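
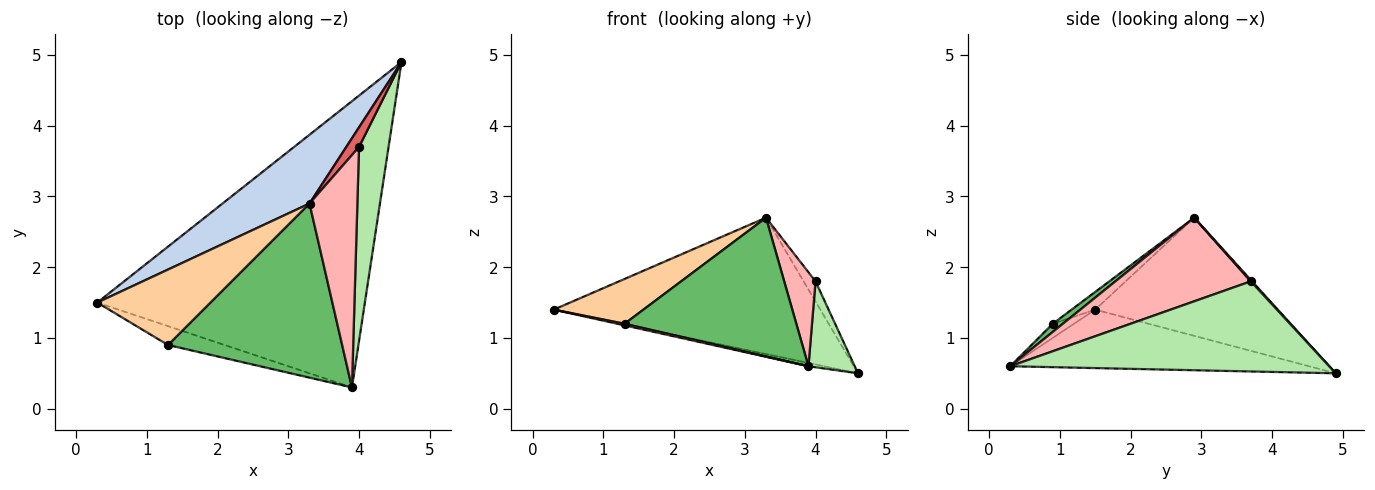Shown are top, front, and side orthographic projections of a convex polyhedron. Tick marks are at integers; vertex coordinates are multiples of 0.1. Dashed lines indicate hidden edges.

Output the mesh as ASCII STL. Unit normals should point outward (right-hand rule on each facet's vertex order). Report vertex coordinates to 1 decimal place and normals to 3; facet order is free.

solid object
 facet normal -0.213 0.011 -0.977
  outer loop
   vertex 3.9 0.3 0.6
   vertex 0.3 1.5 1.4
   vertex 4.6 4.9 0.5
  endloop
 endfacet
 facet normal -0.522 0.762 0.384
  outer loop
   vertex 3.3 2.9 2.7
   vertex 4.6 4.9 0.5
   vertex 0.3 1.5 1.4
  endloop
 endfacet
 facet normal -0.242 -0.081 -0.967
  outer loop
   vertex 1.3 0.9 1.2
   vertex 0.3 1.5 1.4
   vertex 3.9 0.3 0.6
  endloop
 endfacet
 facet normal -0.133 -0.506 0.852
  outer loop
   vertex 1.3 0.9 1.2
   vertex 3.3 2.9 2.7
   vertex 0.3 1.5 1.4
  endloop
 endfacet
 facet normal 0.037 -0.623 0.782
  outer loop
   vertex 1.3 0.9 1.2
   vertex 3.9 0.3 0.6
   vertex 3.3 2.9 2.7
  endloop
 endfacet
 facet normal 0.941 -0.137 0.308
  outer loop
   vertex 4.0 3.7 1.8
   vertex 3.9 0.3 0.6
   vertex 4.6 4.9 0.5
  endloop
 endfacet
 facet normal 0.077 0.715 0.695
  outer loop
   vertex 4.0 3.7 1.8
   vertex 4.6 4.9 0.5
   vertex 3.3 2.9 2.7
  endloop
 endfacet
 facet normal 0.851 -0.197 0.487
  outer loop
   vertex 4.0 3.7 1.8
   vertex 3.3 2.9 2.7
   vertex 3.9 0.3 0.6
  endloop
 endfacet
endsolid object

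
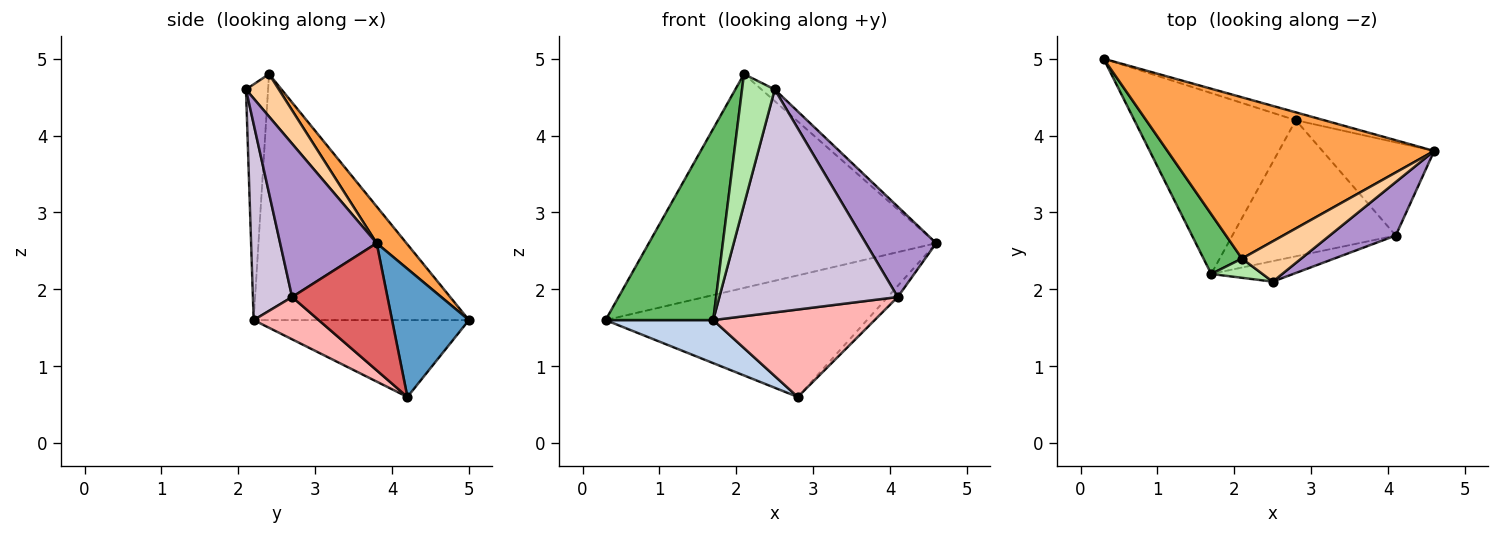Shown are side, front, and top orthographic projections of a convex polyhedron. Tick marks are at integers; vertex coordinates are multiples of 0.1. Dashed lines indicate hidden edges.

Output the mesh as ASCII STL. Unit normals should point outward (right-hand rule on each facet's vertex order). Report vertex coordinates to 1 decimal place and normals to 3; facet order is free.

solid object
 facet normal 0.282 0.958 -0.062
  outer loop
   vertex 2.8 4.2 0.6
   vertex 0.3 5.0 1.6
   vertex 4.6 3.8 2.6
  endloop
 endfacet
 facet normal -0.420 -0.210 -0.883
  outer loop
   vertex 1.7 2.2 1.6
   vertex 0.3 5.0 1.6
   vertex 2.8 4.2 0.6
  endloop
 endfacet
 facet normal 0.082 0.796 0.600
  outer loop
   vertex 2.1 2.4 4.8
   vertex 4.6 3.8 2.6
   vertex 0.3 5.0 1.6
  endloop
 endfacet
 facet normal 0.567 0.229 0.791
  outer loop
   vertex 2.1 2.4 4.8
   vertex 2.5 2.1 4.6
   vertex 4.6 3.8 2.6
  endloop
 endfacet
 facet normal -0.886 -0.443 0.138
  outer loop
   vertex 2.1 2.4 4.8
   vertex 0.3 5.0 1.6
   vertex 1.7 2.2 1.6
  endloop
 endfacet
 facet normal -0.556 -0.822 0.121
  outer loop
   vertex 2.1 2.4 4.8
   vertex 1.7 2.2 1.6
   vertex 2.5 2.1 4.6
  endloop
 endfacet
 facet normal 0.749 0.078 -0.658
  outer loop
   vertex 4.1 2.7 1.9
   vertex 2.8 4.2 0.6
   vertex 4.6 3.8 2.6
  endloop
 endfacet
 facet normal 0.213 -0.528 -0.822
  outer loop
   vertex 4.1 2.7 1.9
   vertex 1.7 2.2 1.6
   vertex 2.8 4.2 0.6
  endloop
 endfacet
 facet normal 0.763 -0.556 0.329
  outer loop
   vertex 4.1 2.7 1.9
   vertex 4.6 3.8 2.6
   vertex 2.5 2.1 4.6
  endloop
 endfacet
 facet normal 0.214 -0.973 -0.089
  outer loop
   vertex 4.1 2.7 1.9
   vertex 2.5 2.1 4.6
   vertex 1.7 2.2 1.6
  endloop
 endfacet
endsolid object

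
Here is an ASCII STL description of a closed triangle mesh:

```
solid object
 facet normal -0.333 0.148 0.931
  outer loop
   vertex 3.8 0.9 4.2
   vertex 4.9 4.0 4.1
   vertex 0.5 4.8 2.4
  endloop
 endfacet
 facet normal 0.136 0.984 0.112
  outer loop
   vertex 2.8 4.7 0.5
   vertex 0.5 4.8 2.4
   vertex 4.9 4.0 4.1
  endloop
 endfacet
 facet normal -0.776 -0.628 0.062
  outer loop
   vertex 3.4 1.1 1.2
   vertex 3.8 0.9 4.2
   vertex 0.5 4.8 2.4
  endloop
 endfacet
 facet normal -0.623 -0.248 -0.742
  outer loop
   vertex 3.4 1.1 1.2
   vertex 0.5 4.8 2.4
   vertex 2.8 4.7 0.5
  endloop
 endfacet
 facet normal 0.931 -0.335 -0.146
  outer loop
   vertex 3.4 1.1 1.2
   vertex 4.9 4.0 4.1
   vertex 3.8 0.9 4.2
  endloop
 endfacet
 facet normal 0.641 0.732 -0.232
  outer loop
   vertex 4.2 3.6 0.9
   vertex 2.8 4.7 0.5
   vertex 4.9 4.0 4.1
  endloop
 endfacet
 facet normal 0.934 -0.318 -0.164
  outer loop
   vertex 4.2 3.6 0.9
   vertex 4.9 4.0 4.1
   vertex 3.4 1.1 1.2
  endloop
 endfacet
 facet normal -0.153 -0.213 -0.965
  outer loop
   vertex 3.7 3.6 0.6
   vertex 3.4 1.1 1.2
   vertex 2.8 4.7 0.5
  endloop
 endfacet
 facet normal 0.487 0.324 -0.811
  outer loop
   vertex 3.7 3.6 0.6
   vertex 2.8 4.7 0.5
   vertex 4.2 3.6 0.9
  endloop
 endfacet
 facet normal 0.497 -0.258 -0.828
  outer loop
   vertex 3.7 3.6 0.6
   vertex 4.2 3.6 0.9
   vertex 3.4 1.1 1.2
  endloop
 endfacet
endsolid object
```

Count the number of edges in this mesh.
15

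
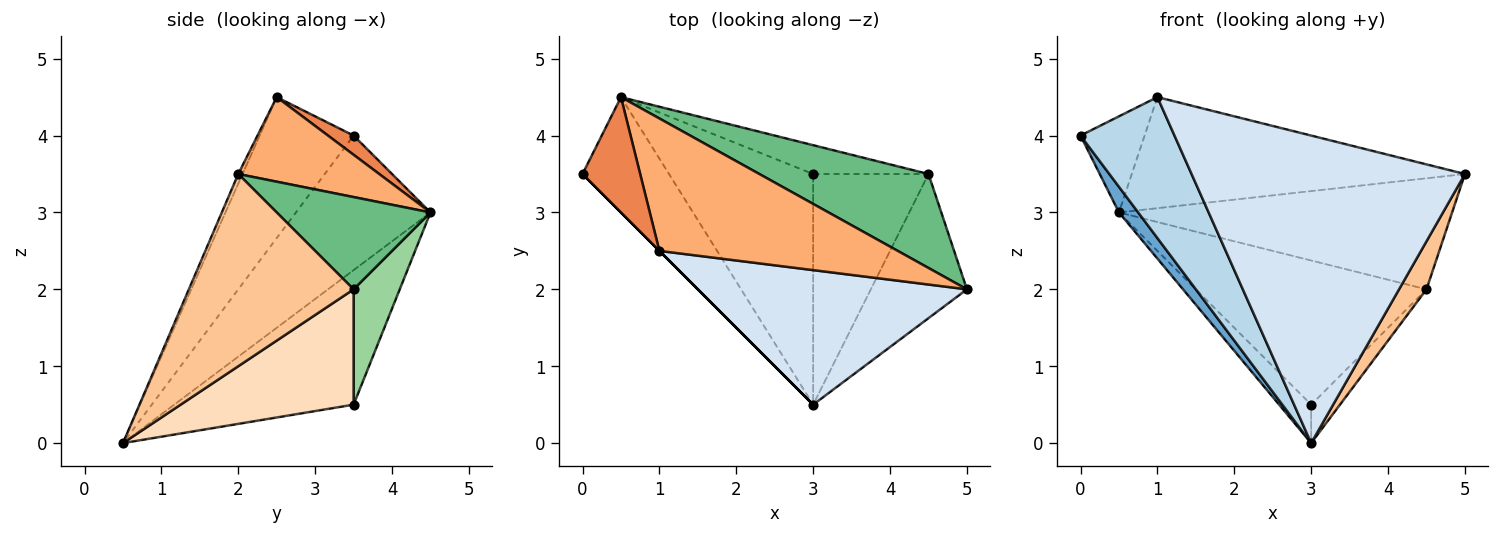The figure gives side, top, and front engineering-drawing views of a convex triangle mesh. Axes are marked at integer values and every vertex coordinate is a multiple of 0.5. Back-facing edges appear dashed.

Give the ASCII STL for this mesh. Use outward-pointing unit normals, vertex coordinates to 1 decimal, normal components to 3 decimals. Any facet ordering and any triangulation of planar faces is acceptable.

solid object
 facet normal -0.835 -0.119 -0.537
  outer loop
   vertex 0.5 4.5 3.0
   vertex 3.0 0.5 0.0
   vertex 0.0 3.5 4.0
  endloop
 endfacet
 facet normal -0.677 0.121 -0.726
  outer loop
   vertex 3.0 3.5 0.5
   vertex 3.0 0.5 0.0
   vertex 0.5 4.5 3.0
  endloop
 endfacet
 facet normal -0.707 -0.707 0.000
  outer loop
   vertex 1.0 2.5 4.5
   vertex 0.0 3.5 4.0
   vertex 3.0 0.5 0.0
  endloop
 endfacet
 facet normal -0.014 -0.916 0.401
  outer loop
   vertex 1.0 2.5 4.5
   vertex 3.0 0.5 0.0
   vertex 5.0 2.0 3.5
  endloop
 endfacet
 facet normal 0.248 0.620 0.744
  outer loop
   vertex 1.0 2.5 4.5
   vertex 0.5 4.5 3.0
   vertex 0.0 3.5 4.0
  endloop
 endfacet
 facet normal 0.262 0.620 0.739
  outer loop
   vertex 1.0 2.5 4.5
   vertex 5.0 2.0 3.5
   vertex 0.5 4.5 3.0
  endloop
 endfacet
 facet normal 0.885 -0.147 -0.442
  outer loop
   vertex 4.5 3.5 2.0
   vertex 5.0 2.0 3.5
   vertex 3.0 0.5 0.0
  endloop
 endfacet
 facet normal 0.702 0.117 -0.702
  outer loop
   vertex 4.5 3.5 2.0
   vertex 3.0 0.5 0.0
   vertex 3.0 3.5 0.5
  endloop
 endfacet
 facet normal 0.332 0.720 0.609
  outer loop
   vertex 4.5 3.5 2.0
   vertex 0.5 4.5 3.0
   vertex 5.0 2.0 3.5
  endloop
 endfacet
 facet normal 0.192 0.962 -0.192
  outer loop
   vertex 4.5 3.5 2.0
   vertex 3.0 3.5 0.5
   vertex 0.5 4.5 3.0
  endloop
 endfacet
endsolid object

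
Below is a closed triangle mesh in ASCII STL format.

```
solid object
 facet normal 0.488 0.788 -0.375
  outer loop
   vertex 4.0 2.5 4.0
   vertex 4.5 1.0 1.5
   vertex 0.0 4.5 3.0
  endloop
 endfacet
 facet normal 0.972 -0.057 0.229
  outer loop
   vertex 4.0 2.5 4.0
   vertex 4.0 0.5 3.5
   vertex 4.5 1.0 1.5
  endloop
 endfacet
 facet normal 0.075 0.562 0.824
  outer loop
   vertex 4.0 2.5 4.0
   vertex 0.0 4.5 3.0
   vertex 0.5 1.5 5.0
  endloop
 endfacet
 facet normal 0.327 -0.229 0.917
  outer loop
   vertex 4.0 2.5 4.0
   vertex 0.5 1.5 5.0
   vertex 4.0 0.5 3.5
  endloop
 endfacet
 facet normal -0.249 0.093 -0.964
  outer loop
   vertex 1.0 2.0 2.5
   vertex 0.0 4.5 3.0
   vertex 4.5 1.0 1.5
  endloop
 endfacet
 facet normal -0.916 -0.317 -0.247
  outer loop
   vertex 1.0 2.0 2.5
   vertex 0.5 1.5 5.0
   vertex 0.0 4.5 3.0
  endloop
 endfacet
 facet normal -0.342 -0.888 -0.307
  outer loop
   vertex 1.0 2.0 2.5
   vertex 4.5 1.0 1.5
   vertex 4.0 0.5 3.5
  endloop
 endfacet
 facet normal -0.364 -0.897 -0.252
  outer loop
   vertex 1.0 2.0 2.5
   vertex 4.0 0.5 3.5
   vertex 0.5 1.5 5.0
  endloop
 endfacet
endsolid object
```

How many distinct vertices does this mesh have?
6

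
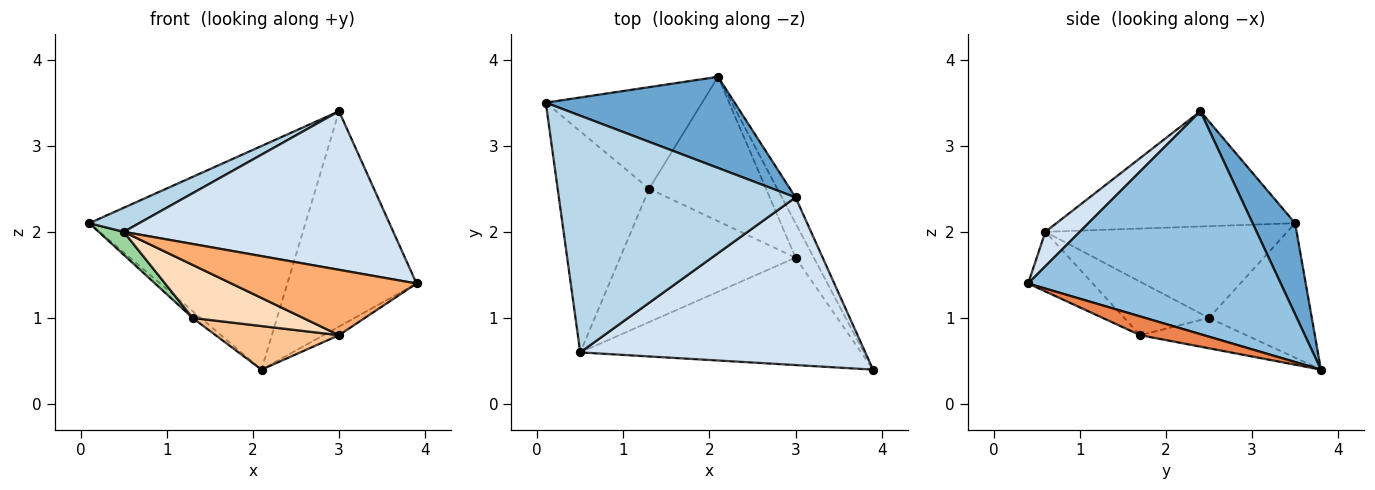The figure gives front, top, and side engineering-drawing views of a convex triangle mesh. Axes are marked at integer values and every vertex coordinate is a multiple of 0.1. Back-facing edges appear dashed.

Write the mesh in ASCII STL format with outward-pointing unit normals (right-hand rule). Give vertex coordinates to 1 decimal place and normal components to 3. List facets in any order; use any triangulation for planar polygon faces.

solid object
 facet normal 0.179 0.911 0.371
  outer loop
   vertex 3.0 2.4 3.4
   vertex 2.1 3.8 0.4
   vertex 0.1 3.5 2.1
  endloop
 endfacet
 facet normal 0.889 0.455 -0.055
  outer loop
   vertex 3.0 2.4 3.4
   vertex 3.9 0.4 1.4
   vertex 2.1 3.8 0.4
  endloop
 endfacet
 facet normal -0.436 -0.091 0.895
  outer loop
   vertex 0.5 0.6 2.0
   vertex 3.0 2.4 3.4
   vertex 0.1 3.5 2.1
  endloop
 endfacet
 facet normal 0.087 -0.684 0.724
  outer loop
   vertex 0.5 0.6 2.0
   vertex 3.9 0.4 1.4
   vertex 3.0 2.4 3.4
  endloop
 endfacet
 facet normal 0.706 0.172 -0.687
  outer loop
   vertex 3.0 1.7 0.8
   vertex 2.1 3.8 0.4
   vertex 3.9 0.4 1.4
  endloop
 endfacet
 facet normal -0.178 -0.511 -0.841
  outer loop
   vertex 3.0 1.7 0.8
   vertex 3.9 0.4 1.4
   vertex 0.5 0.6 2.0
  endloop
 endfacet
 facet normal -0.241 -0.280 -0.929
  outer loop
   vertex 1.3 2.5 1.0
   vertex 2.1 3.8 0.4
   vertex 3.0 1.7 0.8
  endloop
 endfacet
 facet normal -0.273 -0.356 -0.894
  outer loop
   vertex 1.3 2.5 1.0
   vertex 3.0 1.7 0.8
   vertex 0.5 0.6 2.0
  endloop
 endfacet
 facet normal -0.651 0.051 -0.757
  outer loop
   vertex 1.3 2.5 1.0
   vertex 0.1 3.5 2.1
   vertex 2.1 3.8 0.4
  endloop
 endfacet
 facet normal -0.706 -0.073 -0.704
  outer loop
   vertex 1.3 2.5 1.0
   vertex 0.5 0.6 2.0
   vertex 0.1 3.5 2.1
  endloop
 endfacet
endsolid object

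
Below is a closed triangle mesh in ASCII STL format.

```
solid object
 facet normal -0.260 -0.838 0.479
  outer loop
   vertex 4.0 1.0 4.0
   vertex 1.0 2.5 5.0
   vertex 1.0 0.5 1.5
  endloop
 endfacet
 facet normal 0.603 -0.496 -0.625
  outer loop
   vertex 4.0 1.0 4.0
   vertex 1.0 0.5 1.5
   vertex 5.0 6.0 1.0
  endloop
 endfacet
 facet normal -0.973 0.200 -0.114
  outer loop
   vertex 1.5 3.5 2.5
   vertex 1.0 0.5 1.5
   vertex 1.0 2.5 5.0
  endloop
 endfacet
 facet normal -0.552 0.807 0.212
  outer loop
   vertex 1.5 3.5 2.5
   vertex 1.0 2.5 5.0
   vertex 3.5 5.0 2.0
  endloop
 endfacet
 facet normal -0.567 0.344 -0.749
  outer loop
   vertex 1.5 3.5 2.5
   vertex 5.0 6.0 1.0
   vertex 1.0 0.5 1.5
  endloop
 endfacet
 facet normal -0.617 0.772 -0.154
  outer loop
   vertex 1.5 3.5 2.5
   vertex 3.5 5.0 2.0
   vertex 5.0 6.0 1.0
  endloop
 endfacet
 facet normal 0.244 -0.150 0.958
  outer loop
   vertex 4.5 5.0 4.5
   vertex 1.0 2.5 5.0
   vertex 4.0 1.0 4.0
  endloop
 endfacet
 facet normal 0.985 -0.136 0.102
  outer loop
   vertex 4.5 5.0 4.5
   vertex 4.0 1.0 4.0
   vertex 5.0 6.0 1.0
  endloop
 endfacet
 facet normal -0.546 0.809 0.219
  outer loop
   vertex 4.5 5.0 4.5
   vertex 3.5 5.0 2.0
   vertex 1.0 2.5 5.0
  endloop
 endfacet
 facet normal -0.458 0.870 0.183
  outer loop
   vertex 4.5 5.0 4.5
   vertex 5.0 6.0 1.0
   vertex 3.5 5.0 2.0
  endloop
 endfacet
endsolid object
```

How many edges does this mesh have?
15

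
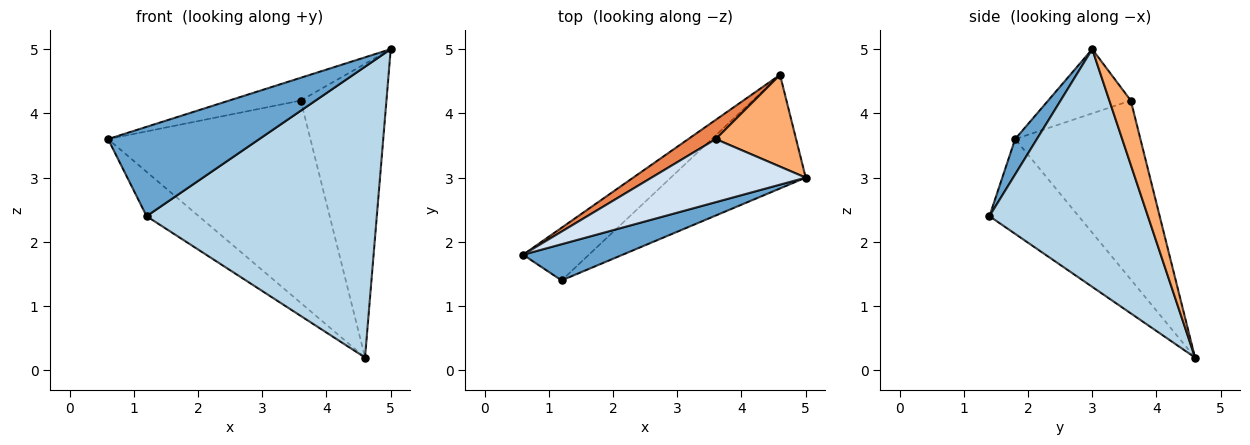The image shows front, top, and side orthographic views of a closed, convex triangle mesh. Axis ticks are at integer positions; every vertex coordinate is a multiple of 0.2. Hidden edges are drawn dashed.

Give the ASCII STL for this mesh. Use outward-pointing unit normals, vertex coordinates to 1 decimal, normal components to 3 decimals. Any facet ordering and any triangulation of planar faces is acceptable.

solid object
 facet normal 0.132 -0.919 0.372
  outer loop
   vertex 1.2 1.4 2.4
   vertex 5.0 3.0 5.0
   vertex 0.6 1.8 3.6
  endloop
 endfacet
 facet normal -0.740 0.433 -0.514
  outer loop
   vertex 1.2 1.4 2.4
   vertex 0.6 1.8 3.6
   vertex 4.6 4.6 0.2
  endloop
 endfacet
 facet normal 0.540 -0.784 -0.306
  outer loop
   vertex 1.2 1.4 2.4
   vertex 4.6 4.6 0.2
   vertex 5.0 3.0 5.0
  endloop
 endfacet
 facet normal -0.365 0.316 0.876
  outer loop
   vertex 3.6 3.6 4.2
   vertex 0.6 1.8 3.6
   vertex 5.0 3.0 5.0
  endloop
 endfacet
 facet normal -0.525 0.847 0.081
  outer loop
   vertex 3.6 3.6 4.2
   vertex 4.6 4.6 0.2
   vertex 0.6 1.8 3.6
  endloop
 endfacet
 facet normal 0.232 0.928 0.290
  outer loop
   vertex 3.6 3.6 4.2
   vertex 5.0 3.0 5.0
   vertex 4.6 4.6 0.2
  endloop
 endfacet
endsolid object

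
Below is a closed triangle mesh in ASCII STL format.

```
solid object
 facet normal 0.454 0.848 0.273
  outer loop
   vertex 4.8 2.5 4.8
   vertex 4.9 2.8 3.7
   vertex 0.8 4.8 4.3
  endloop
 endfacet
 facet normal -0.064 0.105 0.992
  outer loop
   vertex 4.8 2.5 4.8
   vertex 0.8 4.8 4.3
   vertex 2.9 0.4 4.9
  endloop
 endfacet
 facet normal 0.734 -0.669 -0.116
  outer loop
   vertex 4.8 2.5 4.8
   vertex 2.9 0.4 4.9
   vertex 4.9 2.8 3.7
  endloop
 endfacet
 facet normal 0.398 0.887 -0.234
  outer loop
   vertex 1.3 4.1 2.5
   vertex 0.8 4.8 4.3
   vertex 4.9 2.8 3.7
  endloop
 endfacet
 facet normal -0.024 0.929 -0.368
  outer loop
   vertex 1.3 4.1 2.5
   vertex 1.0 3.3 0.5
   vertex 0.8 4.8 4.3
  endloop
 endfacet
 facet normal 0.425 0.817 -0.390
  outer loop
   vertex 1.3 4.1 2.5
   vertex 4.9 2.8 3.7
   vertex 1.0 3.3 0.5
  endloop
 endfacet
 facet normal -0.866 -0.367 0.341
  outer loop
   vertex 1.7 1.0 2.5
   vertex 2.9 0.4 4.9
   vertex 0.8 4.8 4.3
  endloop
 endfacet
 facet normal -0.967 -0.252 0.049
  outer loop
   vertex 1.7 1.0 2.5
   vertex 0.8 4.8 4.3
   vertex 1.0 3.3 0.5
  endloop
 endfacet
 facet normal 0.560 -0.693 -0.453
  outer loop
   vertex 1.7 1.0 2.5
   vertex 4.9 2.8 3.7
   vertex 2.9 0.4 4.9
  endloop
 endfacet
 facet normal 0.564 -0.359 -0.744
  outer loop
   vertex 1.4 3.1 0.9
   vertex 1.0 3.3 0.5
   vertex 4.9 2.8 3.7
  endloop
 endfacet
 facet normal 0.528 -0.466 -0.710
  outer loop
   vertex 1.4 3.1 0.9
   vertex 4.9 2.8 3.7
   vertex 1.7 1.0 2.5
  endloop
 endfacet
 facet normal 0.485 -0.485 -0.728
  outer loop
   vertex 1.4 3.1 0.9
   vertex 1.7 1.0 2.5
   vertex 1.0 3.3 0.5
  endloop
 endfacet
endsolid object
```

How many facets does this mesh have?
12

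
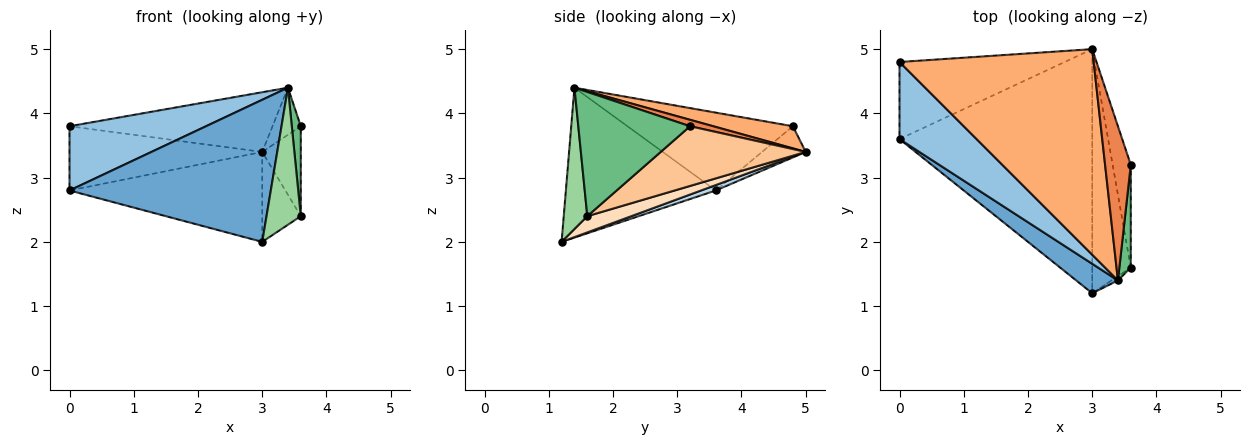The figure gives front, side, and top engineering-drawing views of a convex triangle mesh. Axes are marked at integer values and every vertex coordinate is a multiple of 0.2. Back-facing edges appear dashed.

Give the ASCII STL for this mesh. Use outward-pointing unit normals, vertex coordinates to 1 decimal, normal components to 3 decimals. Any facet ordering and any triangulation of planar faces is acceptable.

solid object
 facet normal -0.589 -0.791 0.164
  outer loop
   vertex 3.4 1.4 4.4
   vertex 0.0 3.6 2.8
   vertex 3.0 1.2 2.0
  endloop
 endfacet
 facet normal -0.613 -0.506 0.607
  outer loop
   vertex 0.0 4.8 3.8
   vertex 0.0 3.6 2.8
   vertex 3.4 1.4 4.4
  endloop
 endfacet
 facet normal 0.026 0.346 -0.938
  outer loop
   vertex 3.0 5.0 3.4
   vertex 3.0 1.2 2.0
   vertex 0.0 3.6 2.8
  endloop
 endfacet
 facet normal -0.144 0.634 -0.760
  outer loop
   vertex 3.0 5.0 3.4
   vertex 0.0 3.6 2.8
   vertex 0.0 4.8 3.8
  endloop
 endfacet
 facet normal 0.233 0.284 0.930
  outer loop
   vertex 3.0 5.0 3.4
   vertex 3.4 1.4 4.4
   vertex 3.6 3.2 3.8
  endloop
 endfacet
 facet normal 0.109 0.277 0.955
  outer loop
   vertex 3.0 5.0 3.4
   vertex 0.0 4.8 3.8
   vertex 3.4 1.4 4.4
  endloop
 endfacet
 facet normal 0.927 0.246 -0.282
  outer loop
   vertex 3.6 1.6 2.4
   vertex 3.0 5.0 3.4
   vertex 3.6 3.2 3.8
  endloop
 endfacet
 facet normal 0.367 0.322 -0.873
  outer loop
   vertex 3.6 1.6 2.4
   vertex 3.0 1.2 2.0
   vertex 3.0 5.0 3.4
  endloop
 endfacet
 facet normal 0.993 -0.080 0.091
  outer loop
   vertex 3.6 1.6 2.4
   vertex 3.6 3.2 3.8
   vertex 3.4 1.4 4.4
  endloop
 endfacet
 facet normal 0.566 -0.824 -0.026
  outer loop
   vertex 3.6 1.6 2.4
   vertex 3.4 1.4 4.4
   vertex 3.0 1.2 2.0
  endloop
 endfacet
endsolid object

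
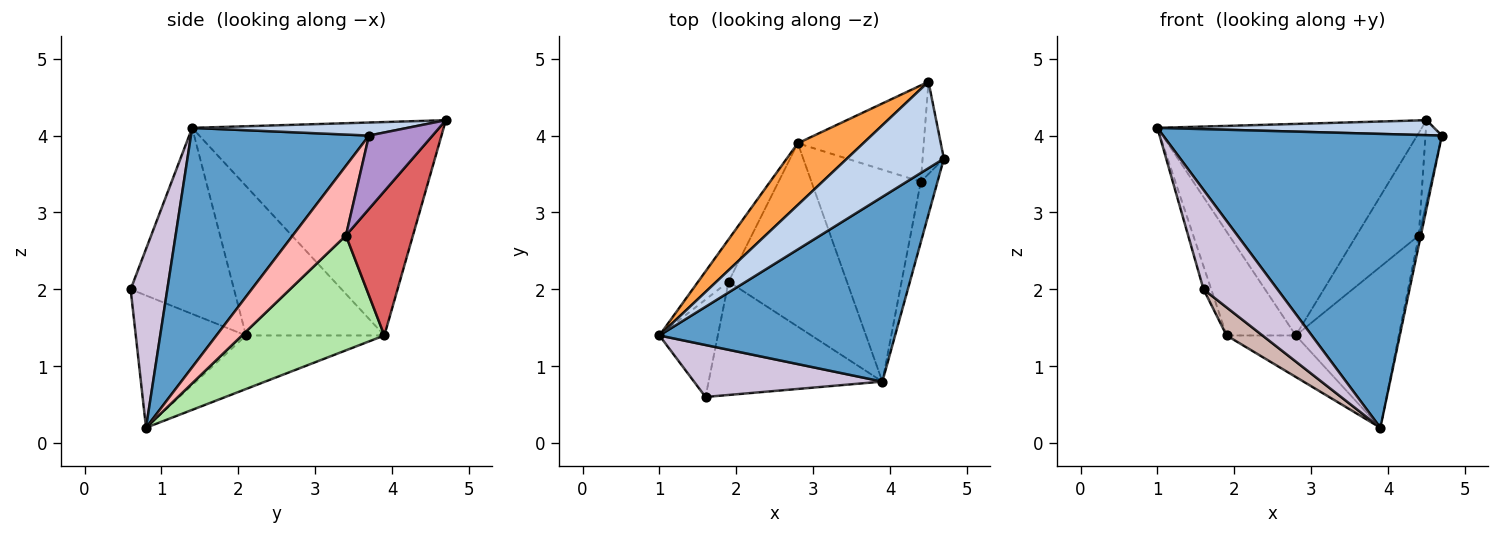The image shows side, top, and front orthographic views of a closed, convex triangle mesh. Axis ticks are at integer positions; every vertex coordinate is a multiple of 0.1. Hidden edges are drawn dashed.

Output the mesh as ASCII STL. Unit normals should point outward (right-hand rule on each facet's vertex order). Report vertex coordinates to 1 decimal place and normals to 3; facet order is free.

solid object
 facet normal 0.476 -0.745 0.468
  outer loop
   vertex 3.9 0.8 0.2
   vertex 4.7 3.7 4.0
   vertex 1.0 1.4 4.1
  endloop
 endfacet
 facet normal 0.131 -0.169 0.977
  outer loop
   vertex 4.5 4.7 4.2
   vertex 1.0 1.4 4.1
   vertex 4.7 3.7 4.0
  endloop
 endfacet
 facet normal -0.674 0.709 0.207
  outer loop
   vertex 2.8 3.9 1.4
   vertex 1.0 1.4 4.1
   vertex 4.5 4.7 4.2
  endloop
 endfacet
 facet normal -0.880 0.440 -0.179
  outer loop
   vertex 1.9 2.1 1.4
   vertex 1.0 1.4 4.1
   vertex 2.8 3.9 1.4
  endloop
 endfacet
 facet normal -0.404 0.202 -0.892
  outer loop
   vertex 1.9 2.1 1.4
   vertex 2.8 3.9 1.4
   vertex 3.9 0.8 0.2
  endloop
 endfacet
 facet normal 0.641 0.464 -0.611
  outer loop
   vertex 4.4 3.4 2.7
   vertex 3.9 0.8 0.2
   vertex 2.8 3.9 1.4
  endloop
 endfacet
 facet normal 0.617 0.574 -0.539
  outer loop
   vertex 4.4 3.4 2.7
   vertex 2.8 3.9 1.4
   vertex 4.5 4.7 4.2
  endloop
 endfacet
 facet normal 0.972 0.037 -0.233
  outer loop
   vertex 4.4 3.4 2.7
   vertex 4.7 3.7 4.0
   vertex 3.9 0.8 0.2
  endloop
 endfacet
 facet normal 0.932 0.241 -0.271
  outer loop
   vertex 4.4 3.4 2.7
   vertex 4.5 4.7 4.2
   vertex 4.7 3.7 4.0
  endloop
 endfacet
 facet normal 0.402 -0.811 0.424
  outer loop
   vertex 1.6 0.6 2.0
   vertex 3.9 0.8 0.2
   vertex 1.0 1.4 4.1
  endloop
 endfacet
 facet normal -0.952 0.071 -0.299
  outer loop
   vertex 1.6 0.6 2.0
   vertex 1.0 1.4 4.1
   vertex 1.9 2.1 1.4
  endloop
 endfacet
 facet normal -0.594 -0.193 -0.781
  outer loop
   vertex 1.6 0.6 2.0
   vertex 1.9 2.1 1.4
   vertex 3.9 0.8 0.2
  endloop
 endfacet
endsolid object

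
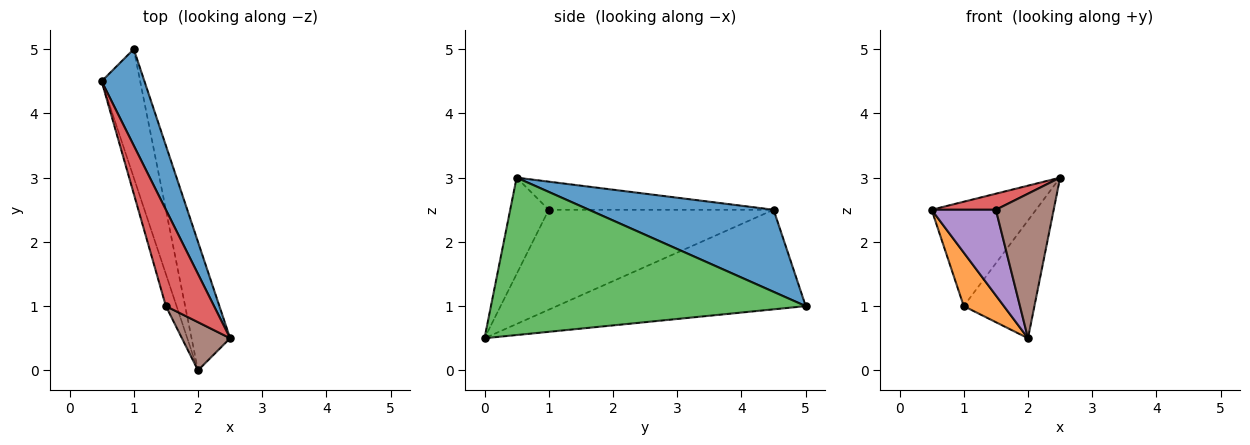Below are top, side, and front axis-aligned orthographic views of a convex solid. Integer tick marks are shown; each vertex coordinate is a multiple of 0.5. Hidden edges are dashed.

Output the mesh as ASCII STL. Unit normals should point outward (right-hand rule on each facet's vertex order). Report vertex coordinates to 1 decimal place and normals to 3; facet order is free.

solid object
 facet normal 0.793 0.448 0.414
  outer loop
   vertex 1.0 5.0 1.0
   vertex 0.5 4.5 2.5
   vertex 2.5 0.5 3.0
  endloop
 endfacet
 facet normal -0.922 -0.149 -0.357
  outer loop
   vertex 1.0 5.0 1.0
   vertex 2.0 0.0 0.5
   vertex 0.5 4.5 2.5
  endloop
 endfacet
 facet normal 0.949 0.213 -0.232
  outer loop
   vertex 1.0 5.0 1.0
   vertex 2.5 0.5 3.0
   vertex 2.0 0.0 0.5
  endloop
 endfacet
 facet normal -0.499 -0.142 0.855
  outer loop
   vertex 1.5 1.0 2.5
   vertex 2.5 0.5 3.0
   vertex 0.5 4.5 2.5
  endloop
 endfacet
 facet normal -0.956 -0.273 -0.102
  outer loop
   vertex 1.5 1.0 2.5
   vertex 0.5 4.5 2.5
   vertex 2.0 0.0 0.5
  endloop
 endfacet
 facet normal -0.535 -0.802 0.267
  outer loop
   vertex 1.5 1.0 2.5
   vertex 2.0 0.0 0.5
   vertex 2.5 0.5 3.0
  endloop
 endfacet
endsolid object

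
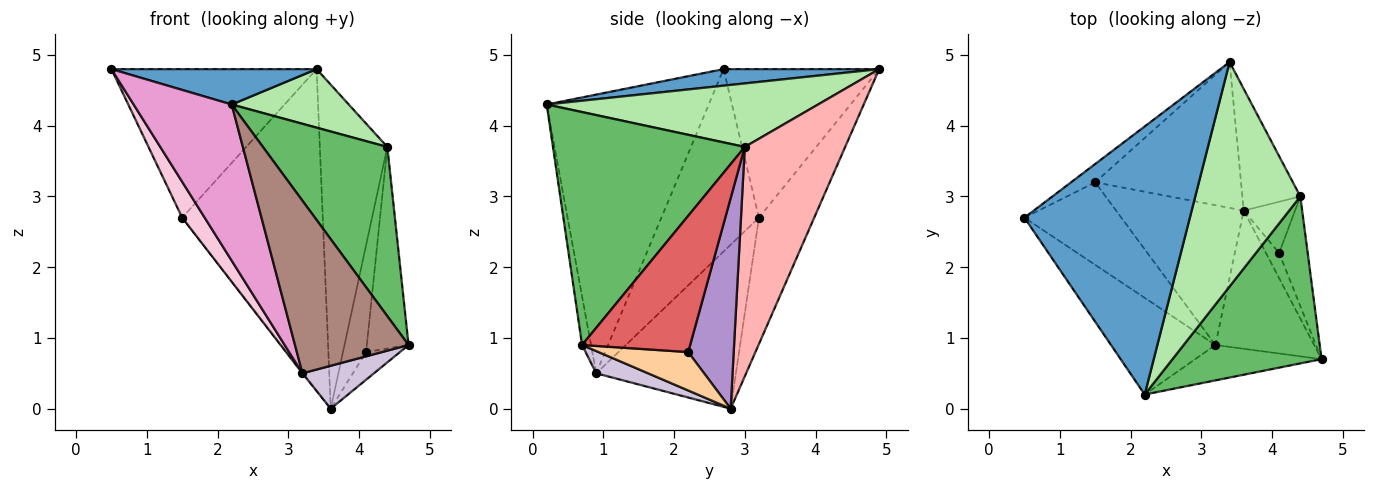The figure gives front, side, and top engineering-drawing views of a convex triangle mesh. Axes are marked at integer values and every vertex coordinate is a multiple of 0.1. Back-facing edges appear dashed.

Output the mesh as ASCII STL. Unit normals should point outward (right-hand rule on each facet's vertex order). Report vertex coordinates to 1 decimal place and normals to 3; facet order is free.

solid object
 facet normal 0.099 -0.130 0.987
  outer loop
   vertex 2.2 0.2 4.3
   vertex 3.4 4.9 4.8
   vertex 0.5 2.7 4.8
  endloop
 endfacet
 facet normal -0.601 0.793 -0.098
  outer loop
   vertex 1.5 3.2 2.7
   vertex 0.5 2.7 4.8
   vertex 3.4 4.9 4.8
  endloop
 endfacet
 facet normal -0.337 0.857 -0.389
  outer loop
   vertex 1.5 3.2 2.7
   vertex 3.4 4.9 4.8
   vertex 3.6 2.8 0.0
  endloop
 endfacet
 facet normal 0.891 0.336 -0.305
  outer loop
   vertex 4.1 2.2 0.8
   vertex 4.7 0.7 0.9
   vertex 3.6 2.8 0.0
  endloop
 endfacet
 facet normal 0.739 -0.479 0.473
  outer loop
   vertex 4.4 3.0 3.7
   vertex 2.2 0.2 4.3
   vertex 4.7 0.7 0.9
  endloop
 endfacet
 facet normal 0.505 -0.218 0.835
  outer loop
   vertex 4.4 3.0 3.7
   vertex 3.4 4.9 4.8
   vertex 2.2 0.2 4.3
  endloop
 endfacet
 facet normal 0.916 0.353 -0.192
  outer loop
   vertex 4.4 3.0 3.7
   vertex 4.7 0.7 0.9
   vertex 4.1 2.2 0.8
  endloop
 endfacet
 facet normal 0.812 0.546 -0.205
  outer loop
   vertex 4.4 3.0 3.7
   vertex 3.6 2.8 0.0
   vertex 3.4 4.9 4.8
  endloop
 endfacet
 facet normal 0.871 0.443 -0.212
  outer loop
   vertex 4.4 3.0 3.7
   vertex 4.1 2.2 0.8
   vertex 3.6 2.8 0.0
  endloop
 endfacet
 facet normal 0.210 -0.290 -0.934
  outer loop
   vertex 3.2 0.9 0.5
   vertex 3.6 2.8 0.0
   vertex 4.7 0.7 0.9
  endloop
 endfacet
 facet normal -0.077 -0.977 -0.200
  outer loop
   vertex 3.2 0.9 0.5
   vertex 4.7 0.7 0.9
   vertex 2.2 0.2 4.3
  endloop
 endfacet
 facet normal -0.789 0.004 -0.614
  outer loop
   vertex 3.2 0.9 0.5
   vertex 1.5 3.2 2.7
   vertex 3.6 2.8 0.0
  endloop
 endfacet
 facet normal -0.815 -0.493 -0.305
  outer loop
   vertex 3.2 0.9 0.5
   vertex 2.2 0.2 4.3
   vertex 0.5 2.7 4.8
  endloop
 endfacet
 facet normal -0.865 -0.200 -0.460
  outer loop
   vertex 3.2 0.9 0.5
   vertex 0.5 2.7 4.8
   vertex 1.5 3.2 2.7
  endloop
 endfacet
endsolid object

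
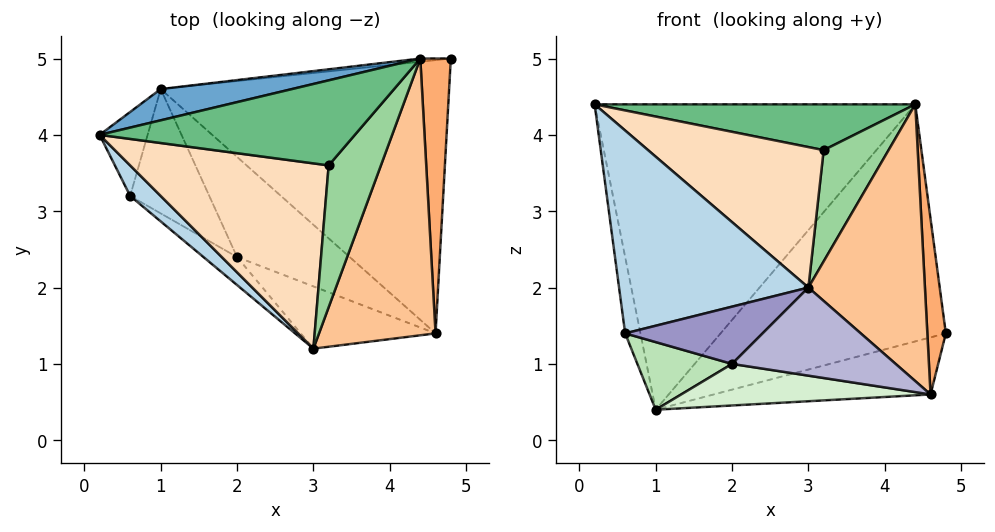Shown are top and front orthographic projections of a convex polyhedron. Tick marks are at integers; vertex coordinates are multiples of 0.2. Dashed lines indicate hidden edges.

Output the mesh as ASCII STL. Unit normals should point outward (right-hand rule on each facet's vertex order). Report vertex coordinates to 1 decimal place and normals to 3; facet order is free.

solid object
 facet normal -0.230 0.968 0.099
  outer loop
   vertex 4.4 5.0 4.4
   vertex 1.0 4.6 0.4
   vertex 0.2 4.0 4.4
  endloop
 endfacet
 facet normal -0.101 0.995 -0.013
  outer loop
   vertex 4.4 5.0 4.4
   vertex 4.8 5.0 1.4
   vertex 1.0 4.6 0.4
  endloop
 endfacet
 facet normal -0.653 -0.749 0.113
  outer loop
   vertex 0.6 3.2 1.4
   vertex 3.0 1.2 2.0
   vertex 0.2 4.0 4.4
  endloop
 endfacet
 facet normal -0.973 0.156 -0.171
  outer loop
   vertex 0.6 3.2 1.4
   vertex 0.2 4.0 4.4
   vertex 1.0 4.6 0.4
  endloop
 endfacet
 facet normal 0.230 0.199 -0.953
  outer loop
   vertex 4.6 1.4 0.6
   vertex 1.0 4.6 0.4
   vertex 4.8 5.0 1.4
  endloop
 endfacet
 facet normal 0.988 -0.084 0.132
  outer loop
   vertex 4.6 1.4 0.6
   vertex 4.8 5.0 1.4
   vertex 4.4 5.0 4.4
  endloop
 endfacet
 facet normal 0.577 -0.577 0.577
  outer loop
   vertex 4.6 1.4 0.6
   vertex 4.4 5.0 4.4
   vertex 3.0 1.2 2.0
  endloop
 endfacet
 facet normal 0.079 -0.602 0.794
  outer loop
   vertex 3.2 3.6 3.8
   vertex 0.2 4.0 4.4
   vertex 3.0 1.2 2.0
  endloop
 endfacet
 facet normal 0.112 -0.471 0.875
  outer loop
   vertex 3.2 3.6 3.8
   vertex 4.4 5.0 4.4
   vertex 0.2 4.0 4.4
  endloop
 endfacet
 facet normal 0.311 -0.587 0.748
  outer loop
   vertex 3.2 3.6 3.8
   vertex 3.0 1.2 2.0
   vertex 4.4 5.0 4.4
  endloop
 endfacet
 facet normal -0.464 -0.423 -0.778
  outer loop
   vertex 2.0 2.4 1.0
   vertex 0.6 3.2 1.4
   vertex 1.0 4.6 0.4
  endloop
 endfacet
 facet normal -0.278 -0.368 -0.887
  outer loop
   vertex 2.0 2.4 1.0
   vertex 1.0 4.6 0.4
   vertex 4.6 1.4 0.6
  endloop
 endfacet
 facet normal -0.538 -0.757 -0.370
  outer loop
   vertex 2.0 2.4 1.0
   vertex 3.0 1.2 2.0
   vertex 0.6 3.2 1.4
  endloop
 endfacet
 facet normal -0.374 -0.757 -0.535
  outer loop
   vertex 2.0 2.4 1.0
   vertex 4.6 1.4 0.6
   vertex 3.0 1.2 2.0
  endloop
 endfacet
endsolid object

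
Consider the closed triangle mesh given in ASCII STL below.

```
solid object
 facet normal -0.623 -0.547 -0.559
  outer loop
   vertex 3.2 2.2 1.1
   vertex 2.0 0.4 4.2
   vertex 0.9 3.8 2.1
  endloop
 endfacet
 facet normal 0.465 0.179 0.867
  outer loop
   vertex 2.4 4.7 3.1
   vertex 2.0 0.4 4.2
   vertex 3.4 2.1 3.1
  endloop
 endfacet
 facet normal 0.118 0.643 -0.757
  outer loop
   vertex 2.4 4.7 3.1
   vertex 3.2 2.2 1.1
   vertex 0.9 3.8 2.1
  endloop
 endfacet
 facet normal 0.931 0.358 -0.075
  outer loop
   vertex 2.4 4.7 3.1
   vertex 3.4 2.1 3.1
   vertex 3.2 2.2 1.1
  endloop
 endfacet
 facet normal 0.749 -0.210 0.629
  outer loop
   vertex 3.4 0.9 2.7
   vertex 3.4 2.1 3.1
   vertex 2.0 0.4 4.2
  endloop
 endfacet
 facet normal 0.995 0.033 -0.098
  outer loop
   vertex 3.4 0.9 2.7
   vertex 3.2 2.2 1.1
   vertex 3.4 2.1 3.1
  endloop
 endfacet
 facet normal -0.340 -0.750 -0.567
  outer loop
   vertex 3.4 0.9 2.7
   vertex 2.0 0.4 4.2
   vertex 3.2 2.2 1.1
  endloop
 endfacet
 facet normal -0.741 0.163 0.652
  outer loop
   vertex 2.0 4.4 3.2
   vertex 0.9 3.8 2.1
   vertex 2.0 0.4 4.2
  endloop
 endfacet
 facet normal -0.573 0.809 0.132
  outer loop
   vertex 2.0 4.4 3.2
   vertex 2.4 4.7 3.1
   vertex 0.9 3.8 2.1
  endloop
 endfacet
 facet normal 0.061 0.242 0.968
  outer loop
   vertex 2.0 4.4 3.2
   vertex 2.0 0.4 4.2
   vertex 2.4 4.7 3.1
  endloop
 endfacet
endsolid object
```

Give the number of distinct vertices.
7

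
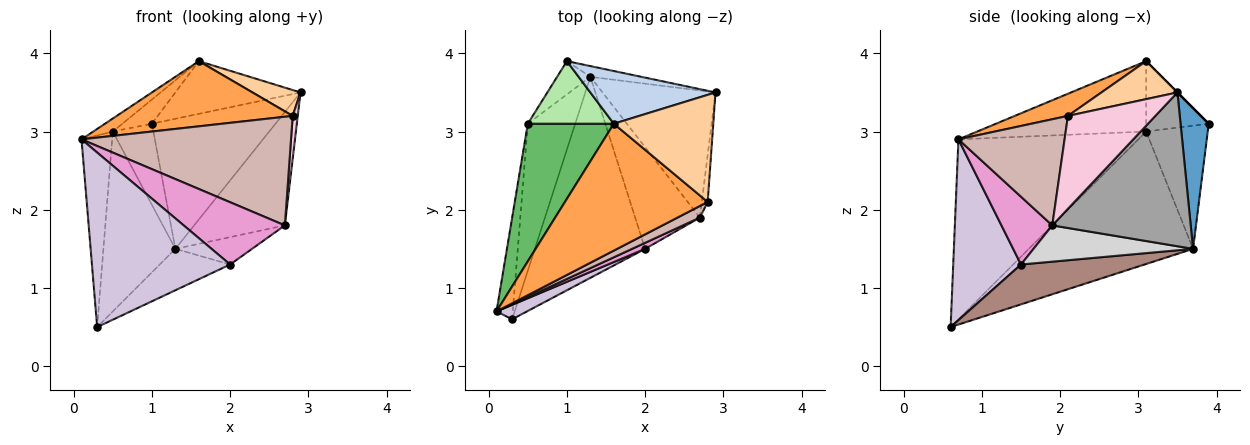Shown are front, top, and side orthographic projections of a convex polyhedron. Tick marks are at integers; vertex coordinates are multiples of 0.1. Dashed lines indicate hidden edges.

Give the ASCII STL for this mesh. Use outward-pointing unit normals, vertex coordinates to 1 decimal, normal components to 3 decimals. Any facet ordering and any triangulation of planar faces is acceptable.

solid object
 facet normal 0.221 0.972 -0.080
  outer loop
   vertex 1.3 3.7 1.5
   vertex 1.0 3.9 3.1
   vertex 2.9 3.5 3.5
  endloop
 endfacet
 facet normal 0.000 0.707 0.707
  outer loop
   vertex 1.6 3.1 3.9
   vertex 2.9 3.5 3.5
   vertex 1.0 3.9 3.1
  endloop
 endfacet
 facet normal 0.137 -0.453 0.881
  outer loop
   vertex 2.8 2.1 3.2
   vertex 1.6 3.1 3.9
   vertex 0.1 0.7 2.9
  endloop
 endfacet
 facet normal 0.348 -0.220 0.911
  outer loop
   vertex 2.8 2.1 3.2
   vertex 2.9 3.5 3.5
   vertex 1.6 3.1 3.9
  endloop
 endfacet
 facet normal -0.632 0.073 0.772
  outer loop
   vertex 0.5 3.1 3.0
   vertex 0.1 0.7 2.9
   vertex 1.6 3.1 3.9
  endloop
 endfacet
 facet normal -0.607 0.286 0.742
  outer loop
   vertex 0.5 3.1 3.0
   vertex 1.6 3.1 3.9
   vertex 1.0 3.9 3.1
  endloop
 endfacet
 facet normal -0.982 0.167 -0.089
  outer loop
   vertex 0.5 3.1 3.0
   vertex 0.3 0.6 0.5
   vertex 0.1 0.7 2.9
  endloop
 endfacet
 facet normal -0.815 0.537 -0.220
  outer loop
   vertex 0.5 3.1 3.0
   vertex 1.0 3.9 3.1
   vertex 1.3 3.7 1.5
  endloop
 endfacet
 facet normal -0.870 0.381 -0.312
  outer loop
   vertex 0.5 3.1 3.0
   vertex 1.3 3.7 1.5
   vertex 0.3 0.6 0.5
  endloop
 endfacet
 facet normal 0.439 -0.895 0.074
  outer loop
   vertex 2.0 1.5 1.3
   vertex 0.1 0.7 2.9
   vertex 0.3 0.6 0.5
  endloop
 endfacet
 facet normal 0.334 0.190 -0.923
  outer loop
   vertex 2.0 1.5 1.3
   vertex 0.3 0.6 0.5
   vertex 1.3 3.7 1.5
  endloop
 endfacet
 facet normal 0.450 -0.888 0.095
  outer loop
   vertex 2.7 1.9 1.8
   vertex 2.8 2.1 3.2
   vertex 0.1 0.7 2.9
  endloop
 endfacet
 facet normal 0.447 -0.890 0.086
  outer loop
   vertex 2.7 1.9 1.8
   vertex 0.1 0.7 2.9
   vertex 2.0 1.5 1.3
  endloop
 endfacet
 facet normal 0.996 -0.058 -0.063
  outer loop
   vertex 2.7 1.9 1.8
   vertex 2.9 3.5 3.5
   vertex 2.8 2.1 3.2
  endloop
 endfacet
 facet normal 0.713 0.467 -0.523
  outer loop
   vertex 2.7 1.9 1.8
   vertex 1.3 3.7 1.5
   vertex 2.9 3.5 3.5
  endloop
 endfacet
 facet normal 0.476 0.229 -0.849
  outer loop
   vertex 2.7 1.9 1.8
   vertex 2.0 1.5 1.3
   vertex 1.3 3.7 1.5
  endloop
 endfacet
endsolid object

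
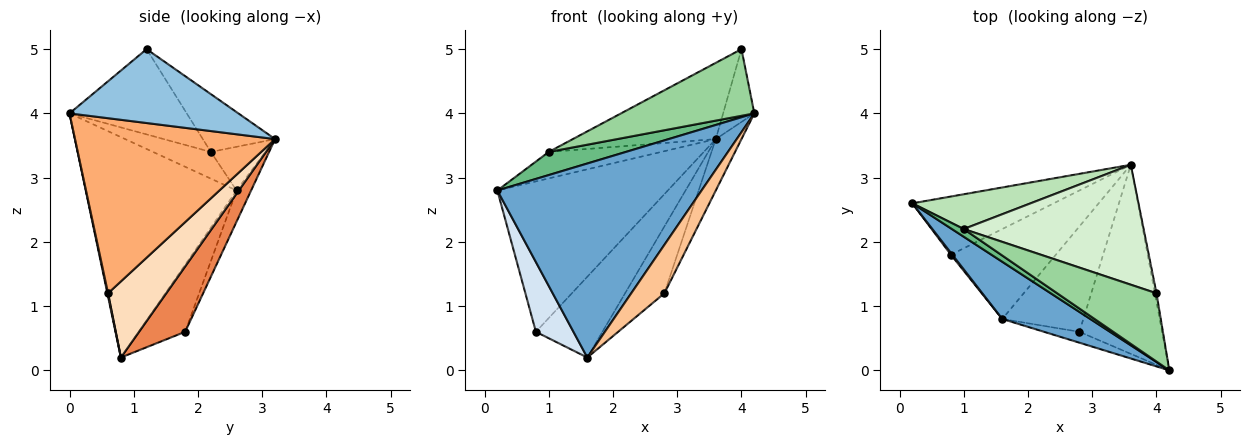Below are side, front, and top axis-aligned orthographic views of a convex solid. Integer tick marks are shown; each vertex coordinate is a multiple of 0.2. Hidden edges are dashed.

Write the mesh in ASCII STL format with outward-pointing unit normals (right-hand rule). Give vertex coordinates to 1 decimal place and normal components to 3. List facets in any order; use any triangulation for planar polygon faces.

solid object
 facet normal -0.578 -0.783 0.231
  outer loop
   vertex 1.6 0.8 0.2
   vertex 4.2 0.0 4.0
   vertex 0.2 2.6 2.8
  endloop
 endfacet
 facet normal 0.983 0.182 -0.021
  outer loop
   vertex 4.0 1.2 5.0
   vertex 4.2 0.0 4.0
   vertex 3.6 3.2 3.6
  endloop
 endfacet
 facet normal -0.079 0.930 -0.360
  outer loop
   vertex 0.8 1.8 0.6
   vertex 0.2 2.6 2.8
   vertex 3.6 3.2 3.6
  endloop
 endfacet
 facet normal -0.778 -0.629 0.017
  outer loop
   vertex 0.8 1.8 0.6
   vertex 1.6 0.8 0.2
   vertex 0.2 2.6 2.8
  endloop
 endfacet
 facet normal 0.420 0.606 -0.675
  outer loop
   vertex 0.8 1.8 0.6
   vertex 3.6 3.2 3.6
   vertex 1.6 0.8 0.2
  endloop
 endfacet
 facet normal 0.898 0.115 -0.424
  outer loop
   vertex 2.8 0.6 1.2
   vertex 3.6 3.2 3.6
   vertex 4.2 0.0 4.0
  endloop
 endfacet
 facet normal 0.020 -0.976 -0.219
  outer loop
   vertex 2.8 0.6 1.2
   vertex 4.2 0.0 4.0
   vertex 1.6 0.8 0.2
  endloop
 endfacet
 facet normal 0.621 0.420 -0.662
  outer loop
   vertex 2.8 0.6 1.2
   vertex 1.6 0.8 0.2
   vertex 3.6 3.2 3.6
  endloop
 endfacet
 facet normal -0.580 -0.773 0.258
  outer loop
   vertex 1.0 2.2 3.4
   vertex 0.2 2.6 2.8
   vertex 4.2 0.0 4.0
  endloop
 endfacet
 facet normal -0.524 -0.595 0.610
  outer loop
   vertex 1.0 2.2 3.4
   vertex 4.2 0.0 4.0
   vertex 4.0 1.2 5.0
  endloop
 endfacet
 facet normal -0.282 0.581 0.763
  outer loop
   vertex 1.0 2.2 3.4
   vertex 3.6 3.2 3.6
   vertex 0.2 2.6 2.8
  endloop
 endfacet
 facet normal -0.262 0.518 0.814
  outer loop
   vertex 1.0 2.2 3.4
   vertex 4.0 1.2 5.0
   vertex 3.6 3.2 3.6
  endloop
 endfacet
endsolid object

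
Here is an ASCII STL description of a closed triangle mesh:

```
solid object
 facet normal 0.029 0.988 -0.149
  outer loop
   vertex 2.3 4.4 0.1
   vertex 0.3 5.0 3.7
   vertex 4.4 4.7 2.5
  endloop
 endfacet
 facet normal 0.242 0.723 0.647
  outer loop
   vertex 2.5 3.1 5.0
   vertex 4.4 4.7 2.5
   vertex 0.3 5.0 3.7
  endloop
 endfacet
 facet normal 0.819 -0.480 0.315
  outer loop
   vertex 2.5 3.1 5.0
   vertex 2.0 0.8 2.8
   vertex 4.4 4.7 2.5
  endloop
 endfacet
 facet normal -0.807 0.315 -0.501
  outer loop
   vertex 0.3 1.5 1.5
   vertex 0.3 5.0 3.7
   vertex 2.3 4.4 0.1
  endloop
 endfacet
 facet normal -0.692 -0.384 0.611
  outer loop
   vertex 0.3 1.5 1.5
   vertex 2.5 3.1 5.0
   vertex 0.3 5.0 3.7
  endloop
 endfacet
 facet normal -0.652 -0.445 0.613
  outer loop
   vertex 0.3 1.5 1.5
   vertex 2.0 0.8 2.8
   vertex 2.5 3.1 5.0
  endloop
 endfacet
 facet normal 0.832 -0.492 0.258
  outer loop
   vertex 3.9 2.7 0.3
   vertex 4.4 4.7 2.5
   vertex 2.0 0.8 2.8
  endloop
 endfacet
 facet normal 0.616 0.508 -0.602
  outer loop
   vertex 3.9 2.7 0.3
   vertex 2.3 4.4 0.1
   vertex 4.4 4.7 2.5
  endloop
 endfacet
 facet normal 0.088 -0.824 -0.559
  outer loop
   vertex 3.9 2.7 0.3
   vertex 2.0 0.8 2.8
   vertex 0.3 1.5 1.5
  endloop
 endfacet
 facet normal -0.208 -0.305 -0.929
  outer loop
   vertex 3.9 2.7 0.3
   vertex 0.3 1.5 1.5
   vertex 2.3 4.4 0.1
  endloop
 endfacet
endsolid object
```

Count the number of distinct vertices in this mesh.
7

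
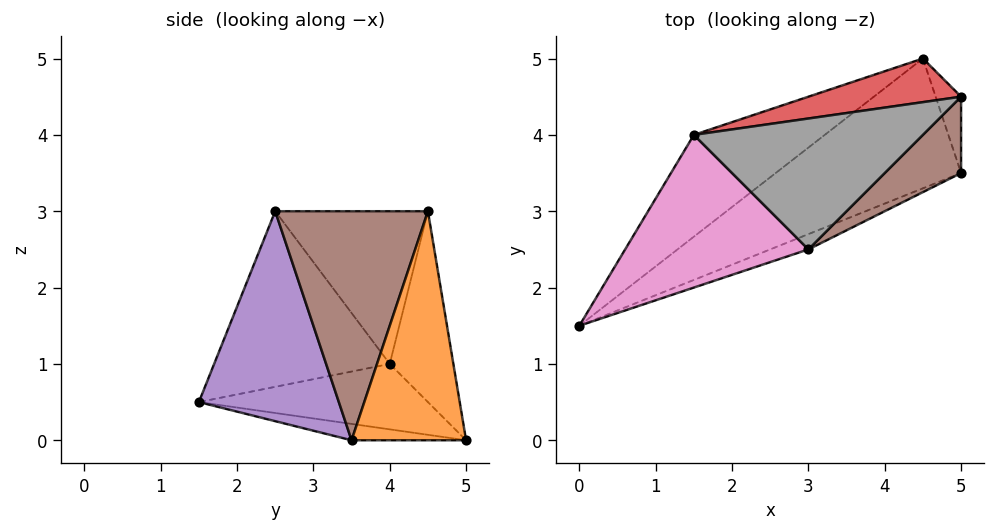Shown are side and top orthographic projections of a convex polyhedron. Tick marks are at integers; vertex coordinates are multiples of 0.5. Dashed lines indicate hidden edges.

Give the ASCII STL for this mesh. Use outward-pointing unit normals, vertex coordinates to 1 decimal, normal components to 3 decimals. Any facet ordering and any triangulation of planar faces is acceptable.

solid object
 facet normal -0.088 -0.029 -0.996
  outer loop
   vertex 4.5 5.0 0.0
   vertex 5.0 3.5 0.0
   vertex 0.0 1.5 0.5
  endloop
 endfacet
 facet normal 0.943 0.314 -0.105
  outer loop
   vertex 5.0 4.5 3.0
   vertex 5.0 3.5 0.0
   vertex 4.5 5.0 0.0
  endloop
 endfacet
 facet normal -0.408 0.408 -0.816
  outer loop
   vertex 1.5 4.0 1.0
   vertex 4.5 5.0 0.0
   vertex 0.0 1.5 0.5
  endloop
 endfacet
 facet normal -0.249 0.948 0.200
  outer loop
   vertex 1.5 4.0 1.0
   vertex 5.0 4.5 3.0
   vertex 4.5 5.0 0.0
  endloop
 endfacet
 facet normal 0.365 -0.929 -0.066
  outer loop
   vertex 3.0 2.5 3.0
   vertex 0.0 1.5 0.5
   vertex 5.0 3.5 0.0
  endloop
 endfacet
 facet normal 0.688 -0.688 0.229
  outer loop
   vertex 3.0 2.5 3.0
   vertex 5.0 3.5 0.0
   vertex 5.0 4.5 3.0
  endloop
 endfacet
 facet normal -0.668 0.261 0.697
  outer loop
   vertex 3.0 2.5 3.0
   vertex 1.5 4.0 1.0
   vertex 0.0 1.5 0.5
  endloop
 endfacet
 facet normal -0.485 0.485 0.728
  outer loop
   vertex 3.0 2.5 3.0
   vertex 5.0 4.5 3.0
   vertex 1.5 4.0 1.0
  endloop
 endfacet
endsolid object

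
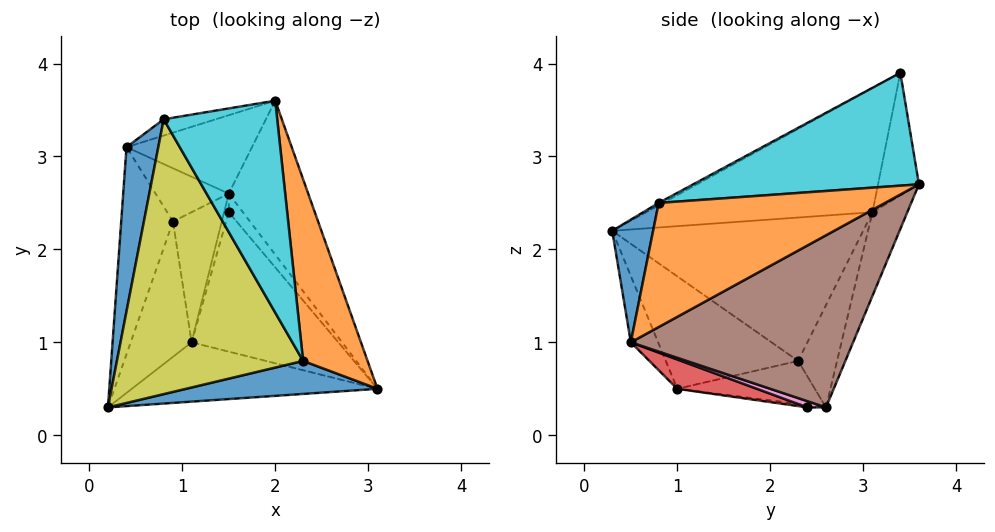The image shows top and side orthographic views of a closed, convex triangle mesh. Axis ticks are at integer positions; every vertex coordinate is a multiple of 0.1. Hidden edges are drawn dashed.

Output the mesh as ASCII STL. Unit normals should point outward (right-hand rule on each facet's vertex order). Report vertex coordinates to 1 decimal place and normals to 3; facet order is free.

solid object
 facet normal 0.183 -0.941 0.286
  outer loop
   vertex 2.3 0.8 2.5
   vertex 0.2 0.3 2.2
   vertex 3.1 0.5 1.0
  endloop
 endfacet
 facet normal 0.886 0.062 0.460
  outer loop
   vertex 2.3 0.8 2.5
   vertex 3.1 0.5 1.0
   vertex 2.0 3.6 2.7
  endloop
 endfacet
 facet normal -0.116 -0.895 -0.430
  outer loop
   vertex 1.1 1.0 0.5
   vertex 3.1 0.5 1.0
   vertex 0.2 0.3 2.2
  endloop
 endfacet
 facet normal 0.192 -0.192 -0.962
  outer loop
   vertex 1.1 1.0 0.5
   vertex 1.5 2.4 0.3
   vertex 3.1 0.5 1.0
  endloop
 endfacet
 facet normal -0.223 0.915 -0.335
  outer loop
   vertex 1.5 2.6 0.3
   vertex 0.4 3.1 2.4
   vertex 2.0 3.6 2.7
  endloop
 endfacet
 facet normal 0.795 0.483 -0.367
  outer loop
   vertex 1.5 2.6 0.3
   vertex 2.0 3.6 2.7
   vertex 3.1 0.5 1.0
  endloop
 endfacet
 facet normal 0.401 0.000 -0.916
  outer loop
   vertex 1.5 2.6 0.3
   vertex 3.1 0.5 1.0
   vertex 1.5 2.4 0.3
  endloop
 endfacet
 facet normal -0.447 0.000 -0.894
  outer loop
   vertex 1.5 2.6 0.3
   vertex 1.5 2.4 0.3
   vertex 1.1 1.0 0.5
  endloop
 endfacet
 facet normal -0.011 -0.479 0.878
  outer loop
   vertex 0.8 3.4 3.9
   vertex 0.2 0.3 2.2
   vertex 2.3 0.8 2.5
  endloop
 endfacet
 facet normal 0.705 0.025 0.709
  outer loop
   vertex 0.8 3.4 3.9
   vertex 2.3 0.8 2.5
   vertex 2.0 3.6 2.7
  endloop
 endfacet
 facet normal -0.967 0.051 0.248
  outer loop
   vertex 0.8 3.4 3.9
   vertex 0.4 3.1 2.4
   vertex 0.2 0.3 2.2
  endloop
 endfacet
 facet normal -0.276 0.954 -0.117
  outer loop
   vertex 0.8 3.4 3.9
   vertex 2.0 3.6 2.7
   vertex 0.4 3.1 2.4
  endloop
 endfacet
 facet normal -0.680 0.549 -0.487
  outer loop
   vertex 0.9 2.3 0.8
   vertex 0.4 3.1 2.4
   vertex 1.5 2.6 0.3
  endloop
 endfacet
 facet normal -0.659 0.071 -0.748
  outer loop
   vertex 0.9 2.3 0.8
   vertex 1.5 2.6 0.3
   vertex 1.1 1.0 0.5
  endloop
 endfacet
 facet normal -0.937 0.091 -0.338
  outer loop
   vertex 0.9 2.3 0.8
   vertex 0.2 0.3 2.2
   vertex 0.4 3.1 2.4
  endloop
 endfacet
 facet normal -0.879 -0.025 -0.476
  outer loop
   vertex 0.9 2.3 0.8
   vertex 1.1 1.0 0.5
   vertex 0.2 0.3 2.2
  endloop
 endfacet
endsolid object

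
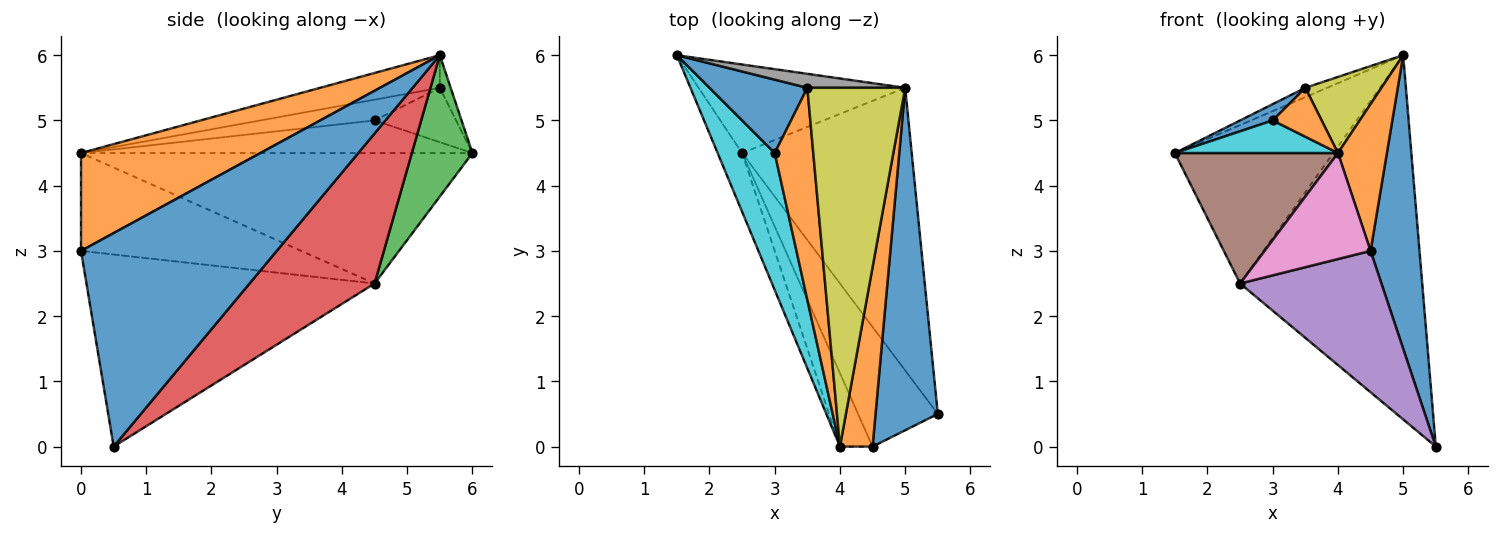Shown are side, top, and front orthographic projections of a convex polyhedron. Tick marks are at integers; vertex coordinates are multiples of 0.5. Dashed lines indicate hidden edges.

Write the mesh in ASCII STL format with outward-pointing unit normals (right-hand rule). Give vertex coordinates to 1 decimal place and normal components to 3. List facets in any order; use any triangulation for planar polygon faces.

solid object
 facet normal 0.933 -0.233 0.272
  outer loop
   vertex 4.5 0.0 3.0
   vertex 5.5 0.5 0.0
   vertex 5.0 5.5 6.0
  endloop
 endfacet
 facet normal 0.918 -0.250 0.306
  outer loop
   vertex 4.0 0.0 4.5
   vertex 4.5 0.0 3.0
   vertex 5.0 5.5 6.0
  endloop
 endfacet
 facet normal 0.317 0.828 -0.463
  outer loop
   vertex 2.5 4.5 2.5
   vertex 1.5 6.0 4.5
   vertex 5.0 5.5 6.0
  endloop
 endfacet
 facet normal 0.477 0.694 -0.539
  outer loop
   vertex 2.5 4.5 2.5
   vertex 5.0 5.5 6.0
   vertex 5.5 0.5 0.0
  endloop
 endfacet
 facet normal -0.841 -0.413 -0.349
  outer loop
   vertex 2.5 4.5 2.5
   vertex 5.5 0.5 0.0
   vertex 4.5 0.0 3.0
  endloop
 endfacet
 facet normal -0.910 -0.379 -0.171
  outer loop
   vertex 2.5 4.5 2.5
   vertex 4.0 0.0 4.5
   vertex 1.5 6.0 4.5
  endloop
 endfacet
 facet normal -0.863 -0.415 -0.288
  outer loop
   vertex 2.5 4.5 2.5
   vertex 4.5 0.0 3.0
   vertex 4.0 0.0 4.5
  endloop
 endfacet
 facet normal -0.267 0.535 0.802
  outer loop
   vertex 3.5 5.5 5.5
   vertex 5.0 5.5 6.0
   vertex 1.5 6.0 4.5
  endloop
 endfacet
 facet normal -0.310 -0.197 0.930
  outer loop
   vertex 3.5 5.5 5.5
   vertex 4.0 0.0 4.5
   vertex 5.0 5.5 6.0
  endloop
 endfacet
 facet normal -0.486 -0.202 0.850
  outer loop
   vertex 3.0 4.5 5.0
   vertex 1.5 6.0 4.5
   vertex 4.0 0.0 4.5
  endloop
 endfacet
 facet normal -0.477 -0.191 0.858
  outer loop
   vertex 3.0 4.5 5.0
   vertex 3.5 5.5 5.5
   vertex 1.5 6.0 4.5
  endloop
 endfacet
 facet normal -0.465 -0.199 0.863
  outer loop
   vertex 3.0 4.5 5.0
   vertex 4.0 0.0 4.5
   vertex 3.5 5.5 5.5
  endloop
 endfacet
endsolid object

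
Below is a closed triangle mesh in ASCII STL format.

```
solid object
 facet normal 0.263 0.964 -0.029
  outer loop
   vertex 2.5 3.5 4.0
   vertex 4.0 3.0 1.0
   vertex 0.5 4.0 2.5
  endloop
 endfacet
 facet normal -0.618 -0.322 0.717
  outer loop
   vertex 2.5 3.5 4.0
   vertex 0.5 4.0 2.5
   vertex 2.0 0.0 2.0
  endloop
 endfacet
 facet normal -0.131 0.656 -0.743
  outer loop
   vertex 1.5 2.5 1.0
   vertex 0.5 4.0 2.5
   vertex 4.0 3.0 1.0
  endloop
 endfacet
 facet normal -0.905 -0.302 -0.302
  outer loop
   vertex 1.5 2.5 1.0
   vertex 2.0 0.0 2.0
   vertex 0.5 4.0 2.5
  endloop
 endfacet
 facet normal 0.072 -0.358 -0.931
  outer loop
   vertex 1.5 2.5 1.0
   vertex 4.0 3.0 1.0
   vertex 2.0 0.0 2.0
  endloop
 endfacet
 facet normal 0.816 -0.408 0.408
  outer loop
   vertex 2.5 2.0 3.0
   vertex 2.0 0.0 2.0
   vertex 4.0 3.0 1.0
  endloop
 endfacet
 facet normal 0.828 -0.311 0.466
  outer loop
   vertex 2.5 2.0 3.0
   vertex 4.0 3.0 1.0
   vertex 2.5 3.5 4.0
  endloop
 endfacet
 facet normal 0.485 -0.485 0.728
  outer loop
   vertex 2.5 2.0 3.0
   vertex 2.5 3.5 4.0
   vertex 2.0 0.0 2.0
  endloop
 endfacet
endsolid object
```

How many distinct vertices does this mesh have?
6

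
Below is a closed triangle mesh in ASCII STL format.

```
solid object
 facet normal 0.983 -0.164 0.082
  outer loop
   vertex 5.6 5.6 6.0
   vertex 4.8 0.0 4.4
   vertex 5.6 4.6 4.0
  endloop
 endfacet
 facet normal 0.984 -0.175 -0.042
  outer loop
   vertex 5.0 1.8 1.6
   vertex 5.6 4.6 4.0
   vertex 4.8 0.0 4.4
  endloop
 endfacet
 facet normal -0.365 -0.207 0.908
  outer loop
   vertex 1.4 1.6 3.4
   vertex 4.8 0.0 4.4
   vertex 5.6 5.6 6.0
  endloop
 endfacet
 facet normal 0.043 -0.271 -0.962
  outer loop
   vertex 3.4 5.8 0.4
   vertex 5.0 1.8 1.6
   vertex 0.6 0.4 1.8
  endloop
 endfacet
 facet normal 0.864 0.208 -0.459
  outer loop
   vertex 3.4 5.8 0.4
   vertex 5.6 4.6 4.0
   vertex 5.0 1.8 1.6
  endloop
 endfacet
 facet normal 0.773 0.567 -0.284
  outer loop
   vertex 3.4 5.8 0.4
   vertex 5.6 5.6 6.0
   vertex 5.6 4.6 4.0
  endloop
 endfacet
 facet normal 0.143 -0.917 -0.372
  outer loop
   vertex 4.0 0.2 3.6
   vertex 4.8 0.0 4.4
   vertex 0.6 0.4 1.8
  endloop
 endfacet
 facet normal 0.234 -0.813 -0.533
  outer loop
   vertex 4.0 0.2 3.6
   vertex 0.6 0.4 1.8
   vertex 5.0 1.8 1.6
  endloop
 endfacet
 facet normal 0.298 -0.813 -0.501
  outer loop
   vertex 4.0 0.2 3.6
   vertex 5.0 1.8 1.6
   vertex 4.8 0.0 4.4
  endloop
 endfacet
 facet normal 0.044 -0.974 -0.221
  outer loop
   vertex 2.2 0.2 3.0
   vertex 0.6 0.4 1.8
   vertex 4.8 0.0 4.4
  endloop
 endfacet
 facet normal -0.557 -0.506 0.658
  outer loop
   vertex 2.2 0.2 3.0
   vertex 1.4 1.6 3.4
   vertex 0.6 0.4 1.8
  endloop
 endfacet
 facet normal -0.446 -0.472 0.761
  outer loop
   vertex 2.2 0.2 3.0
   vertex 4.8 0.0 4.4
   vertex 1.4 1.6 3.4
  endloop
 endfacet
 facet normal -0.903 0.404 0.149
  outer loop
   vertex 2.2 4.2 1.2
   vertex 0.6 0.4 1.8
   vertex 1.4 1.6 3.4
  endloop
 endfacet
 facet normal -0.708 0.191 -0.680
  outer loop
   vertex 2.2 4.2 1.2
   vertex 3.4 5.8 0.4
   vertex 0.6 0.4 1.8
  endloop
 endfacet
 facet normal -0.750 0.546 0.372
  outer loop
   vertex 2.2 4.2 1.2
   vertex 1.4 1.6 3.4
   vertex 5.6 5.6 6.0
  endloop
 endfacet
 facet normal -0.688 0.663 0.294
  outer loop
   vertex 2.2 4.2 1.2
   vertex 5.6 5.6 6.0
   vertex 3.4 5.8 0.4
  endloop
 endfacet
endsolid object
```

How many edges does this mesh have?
24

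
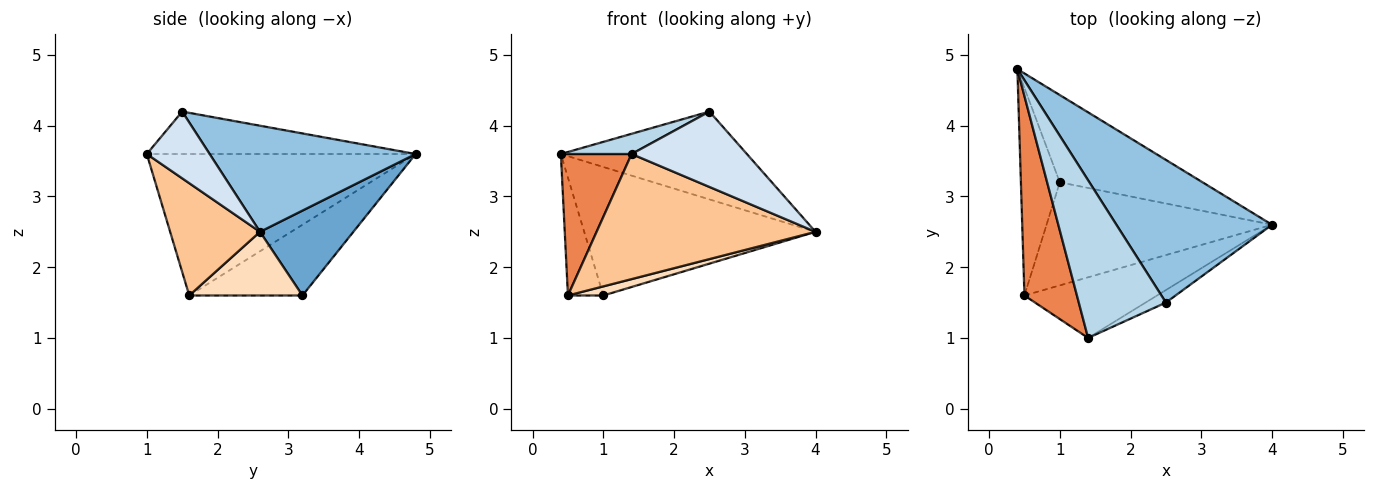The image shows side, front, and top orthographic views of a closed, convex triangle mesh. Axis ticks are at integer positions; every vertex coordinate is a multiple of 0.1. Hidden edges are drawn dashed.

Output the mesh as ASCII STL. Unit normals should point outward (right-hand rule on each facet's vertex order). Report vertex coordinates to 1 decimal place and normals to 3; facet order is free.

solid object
 facet normal 0.317 0.785 -0.533
  outer loop
   vertex 1.0 3.2 1.6
   vertex 0.4 4.8 3.6
   vertex 4.0 2.6 2.5
  endloop
 endfacet
 facet normal 0.502 0.453 0.736
  outer loop
   vertex 2.5 1.5 4.2
   vertex 4.0 2.6 2.5
   vertex 0.4 4.8 3.6
  endloop
 endfacet
 facet normal -0.435 -0.114 0.893
  outer loop
   vertex 2.5 1.5 4.2
   vertex 0.4 4.8 3.6
   vertex 1.4 1.0 3.6
  endloop
 endfacet
 facet normal 0.474 -0.869 -0.144
  outer loop
   vertex 2.5 1.5 4.2
   vertex 1.4 1.0 3.6
   vertex 4.0 2.6 2.5
  endloop
 endfacet
 facet normal -0.910 -0.240 0.338
  outer loop
   vertex 0.5 1.6 1.6
   vertex 1.4 1.0 3.6
   vertex 0.4 4.8 3.6
  endloop
 endfacet
 facet normal -0.845 0.264 -0.465
  outer loop
   vertex 0.5 1.6 1.6
   vertex 0.4 4.8 3.6
   vertex 1.0 3.2 1.6
  endloop
 endfacet
 facet normal 0.346 -0.844 -0.409
  outer loop
   vertex 0.5 1.6 1.6
   vertex 4.0 2.6 2.5
   vertex 1.4 1.0 3.6
  endloop
 endfacet
 facet normal 0.271 -0.085 -0.959
  outer loop
   vertex 0.5 1.6 1.6
   vertex 1.0 3.2 1.6
   vertex 4.0 2.6 2.5
  endloop
 endfacet
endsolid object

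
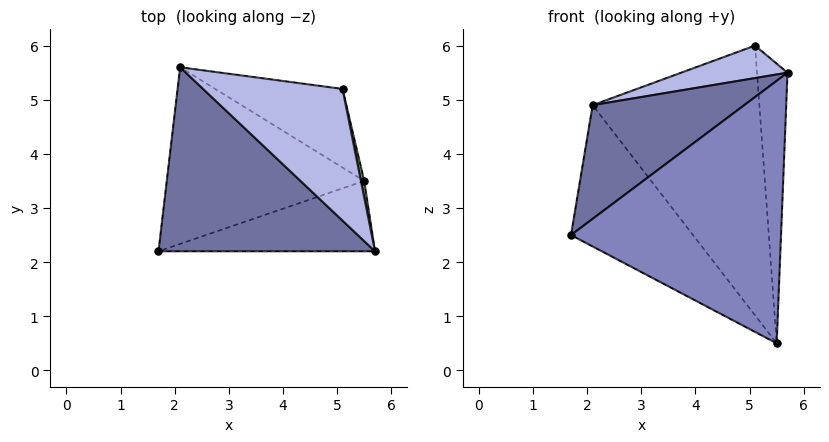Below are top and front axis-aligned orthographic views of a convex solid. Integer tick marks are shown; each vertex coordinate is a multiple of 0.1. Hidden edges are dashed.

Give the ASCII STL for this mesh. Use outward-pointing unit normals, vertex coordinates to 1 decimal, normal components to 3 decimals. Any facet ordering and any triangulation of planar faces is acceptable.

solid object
 facet normal -0.538 -0.443 0.717
  outer loop
   vertex 2.1 5.6 4.9
   vertex 1.7 2.2 2.5
   vertex 5.7 2.2 5.5
  endloop
 endfacet
 facet normal 0.191 -0.948 -0.254
  outer loop
   vertex 5.5 3.5 0.5
   vertex 5.7 2.2 5.5
   vertex 1.7 2.2 2.5
  endloop
 endfacet
 facet normal -0.530 0.530 -0.662
  outer loop
   vertex 5.5 3.5 0.5
   vertex 1.7 2.2 2.5
   vertex 2.1 5.6 4.9
  endloop
 endfacet
 facet normal -0.362 -0.223 0.905
  outer loop
   vertex 5.1 5.2 6.0
   vertex 2.1 5.6 4.9
   vertex 5.7 2.2 5.5
  endloop
 endfacet
 facet normal 0.981 0.194 0.011
  outer loop
   vertex 5.1 5.2 6.0
   vertex 5.7 2.2 5.5
   vertex 5.5 3.5 0.5
  endloop
 endfacet
 facet normal 0.225 0.935 -0.273
  outer loop
   vertex 5.1 5.2 6.0
   vertex 5.5 3.5 0.5
   vertex 2.1 5.6 4.9
  endloop
 endfacet
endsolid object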